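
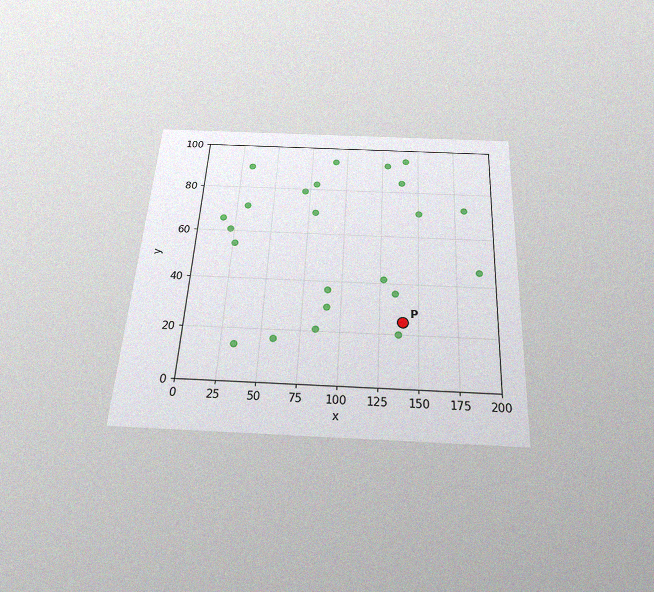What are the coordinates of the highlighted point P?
(140, 25)

The chart is tilted about 3° clockwise and viewed slightly from below, with some photo noise. Following the gridlines from P to each axis, P sits at (140, 25).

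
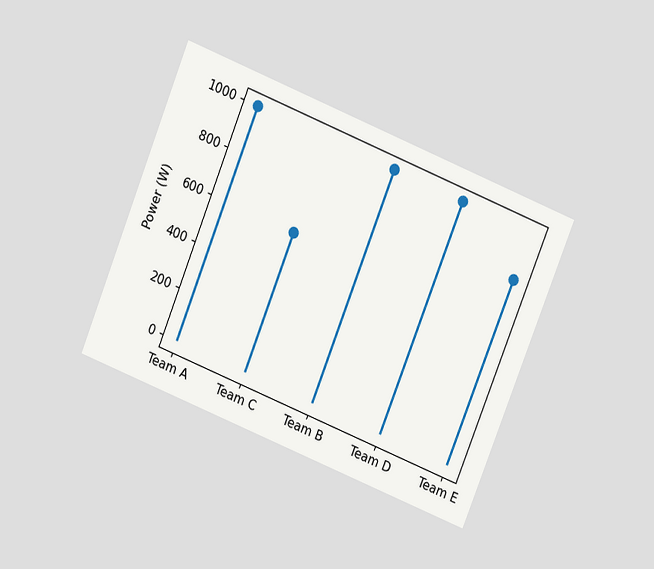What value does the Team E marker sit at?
800W

The chart is tilted about 22° clockwise and viewed slightly from above. The Team E marker sits at 800W.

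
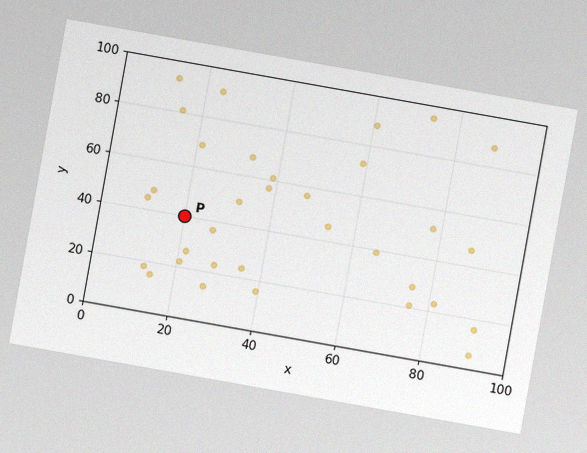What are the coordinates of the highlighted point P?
The chart is tilted about 10° clockwise, with some photo noise. Following the gridlines from P to each axis, P sits at (20, 40).

(20, 40)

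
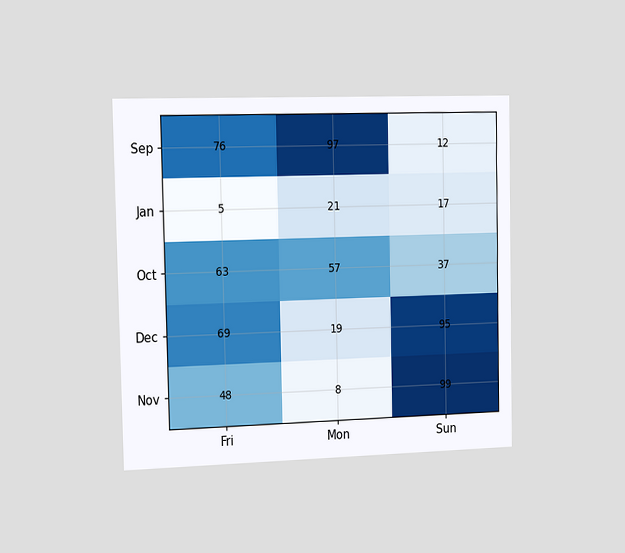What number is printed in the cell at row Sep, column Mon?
97

The chart is viewed slightly from the left. The (Sep, Mon) cell reads 97.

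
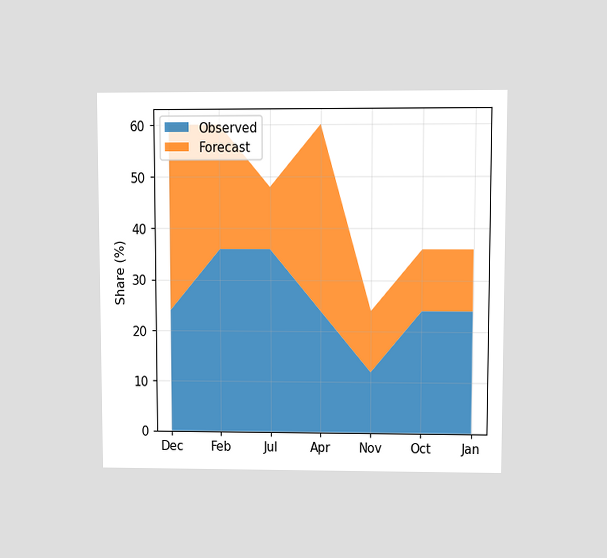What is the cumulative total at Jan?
The chart is viewed at a slight angle. The stacked total at Jan reaches 36%.

36%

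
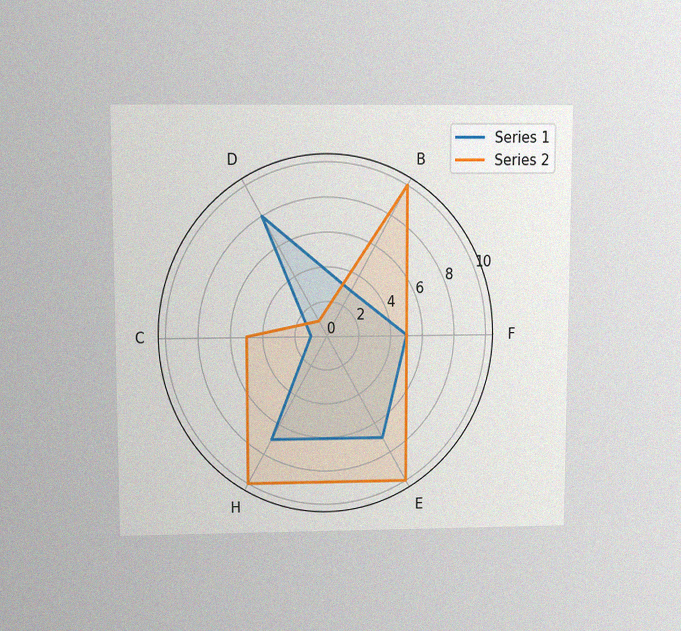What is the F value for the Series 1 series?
5

The chart is viewed slightly from above, with some photo noise. On the F axis, Series 1 reaches 5.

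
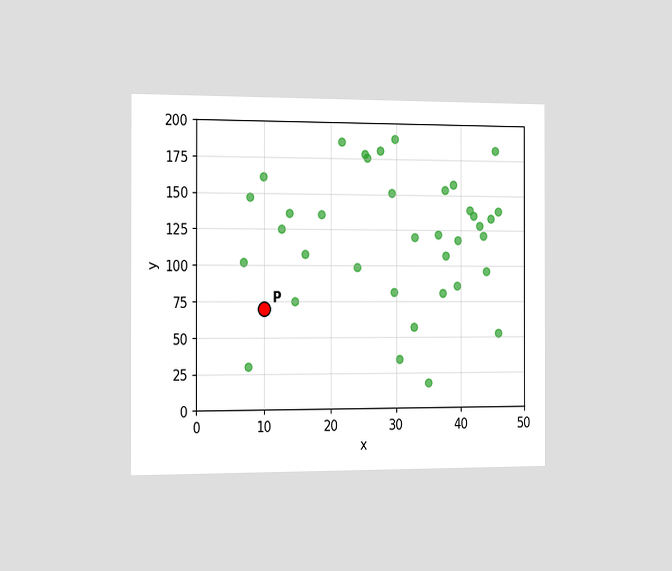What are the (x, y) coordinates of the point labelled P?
The chart is viewed slightly from the left. Following the gridlines from P to each axis, P sits at (10, 70).

(10, 70)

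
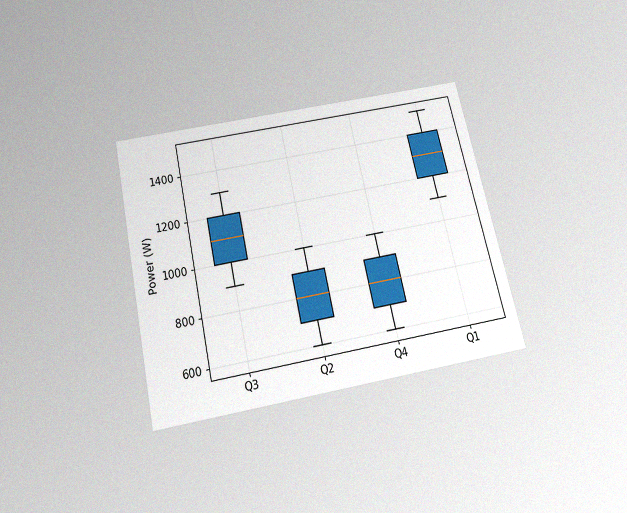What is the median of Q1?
The chart is tilted about 12° counter-clockwise and viewed slightly from below, with some photo noise. The median line in the Q1 box sits at 1300W.

1300W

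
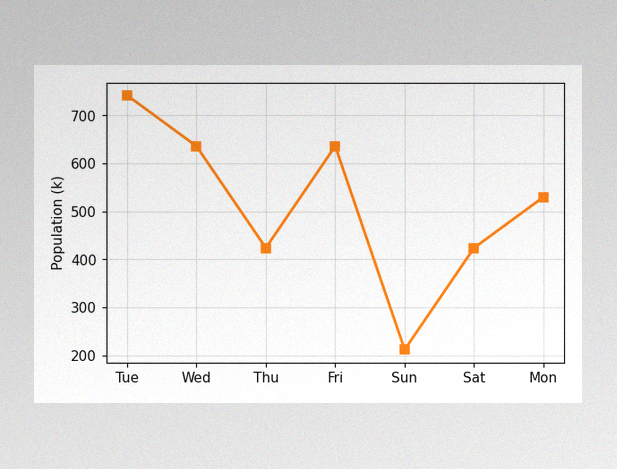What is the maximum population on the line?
742k

The image has some photo noise and uneven lighting. The highest point is at Tue, and reading across to the y-axis gives 742k.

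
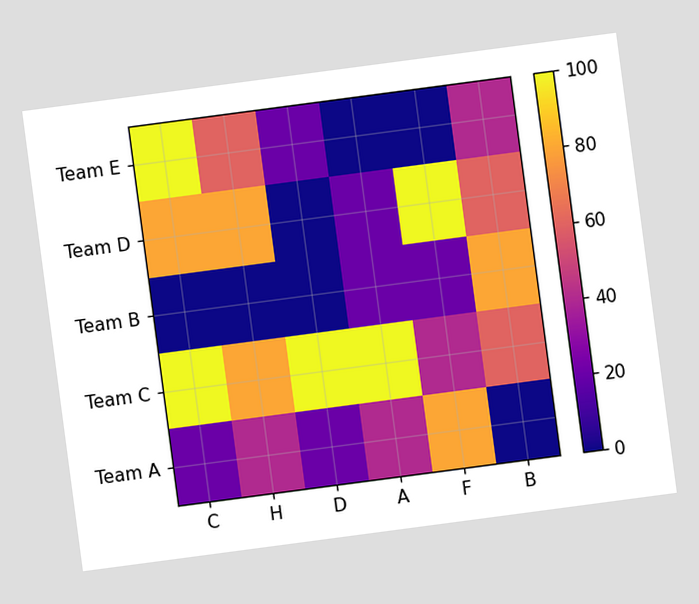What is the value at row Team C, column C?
The chart is tilted about 8° counter-clockwise. Matching cell (Team C, C) against the colorbar gives 100.

100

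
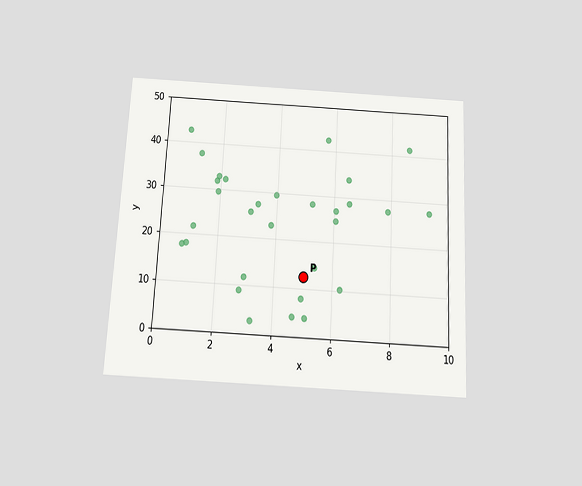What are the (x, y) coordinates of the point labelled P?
(5, 12.5)

The chart is tilted about 3° clockwise and viewed slightly from below. Following the gridlines from P to each axis, P sits at (5, 12.5).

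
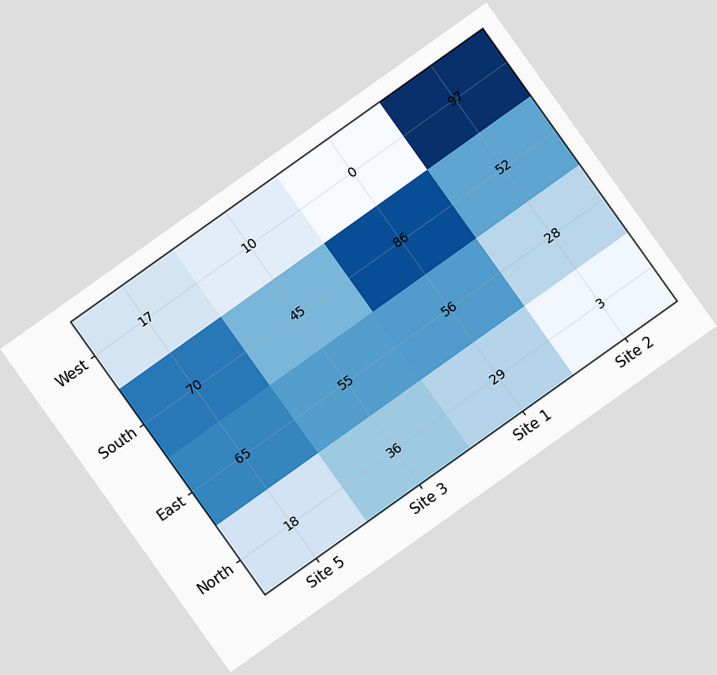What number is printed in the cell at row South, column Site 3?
45

The chart is tilted about 35° counter-clockwise. The (South, Site 3) cell reads 45.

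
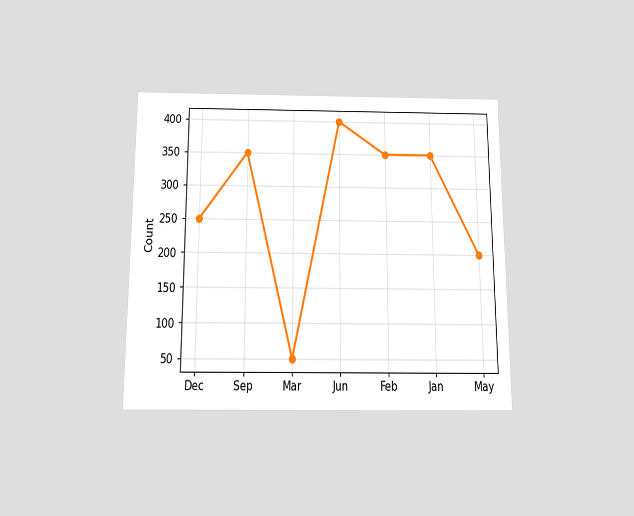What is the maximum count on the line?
400

The chart is viewed slightly from below. The highest point is at Jun, and reading across to the y-axis gives 400.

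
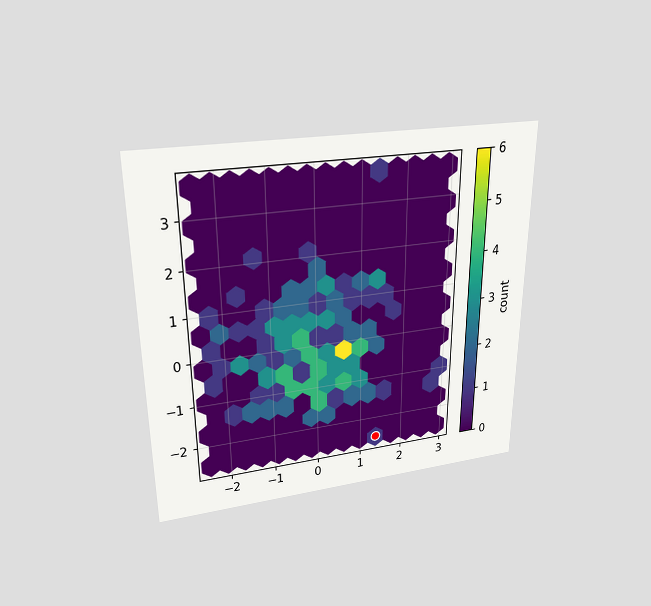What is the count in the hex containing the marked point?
1

The chart is viewed slightly from above. The marked hex reads 1 on the colorbar.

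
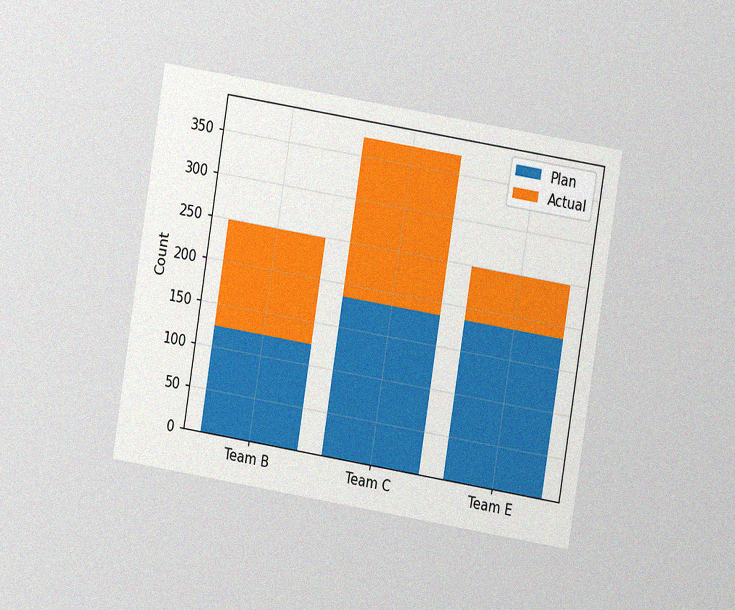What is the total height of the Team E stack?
248

The chart is tilted about 9° clockwise and viewed at a slight angle, with some photo noise. The Team E stack's top reaches 248 on the y-axis.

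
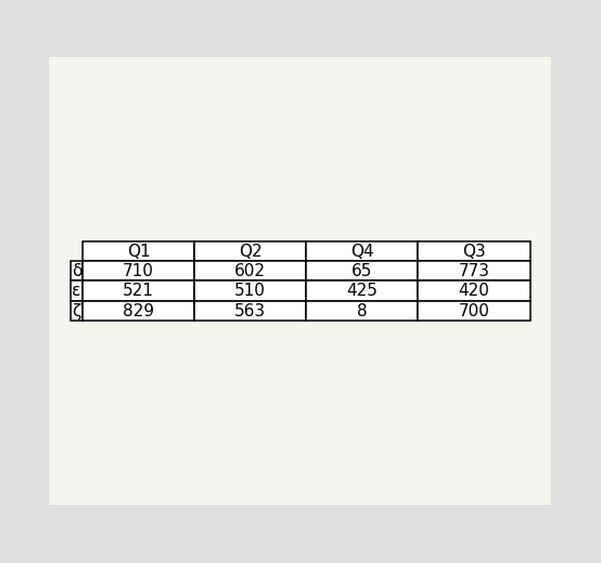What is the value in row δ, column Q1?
710

The (δ, Q1) cell reads 710.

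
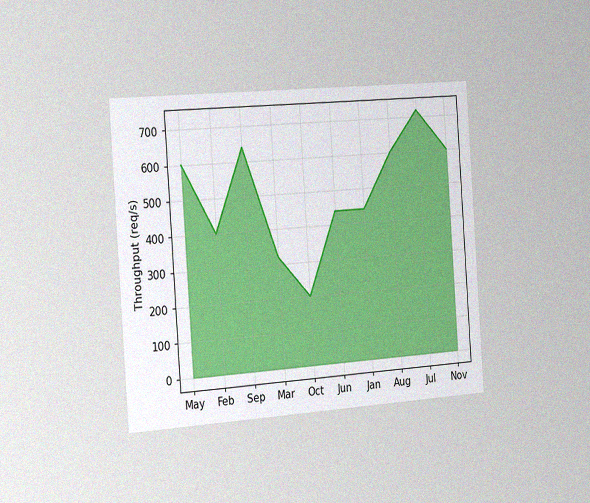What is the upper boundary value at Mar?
The chart is tilted about 4° counter-clockwise and viewed slightly from the left, with some photo noise. At Mar the upper boundary is at 320req/s.

320req/s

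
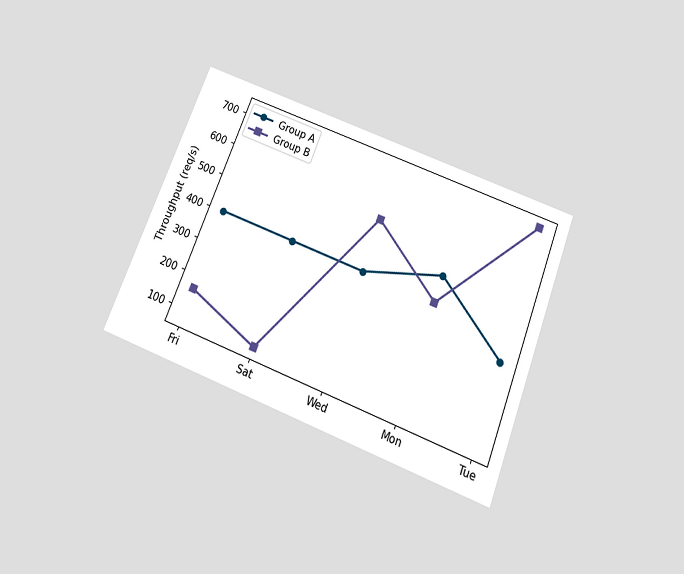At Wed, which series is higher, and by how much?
Group B, by 160req/s

The chart is tilted about 21° clockwise and viewed slightly from below. At Wed, Group B sits above the other line by 160req/s.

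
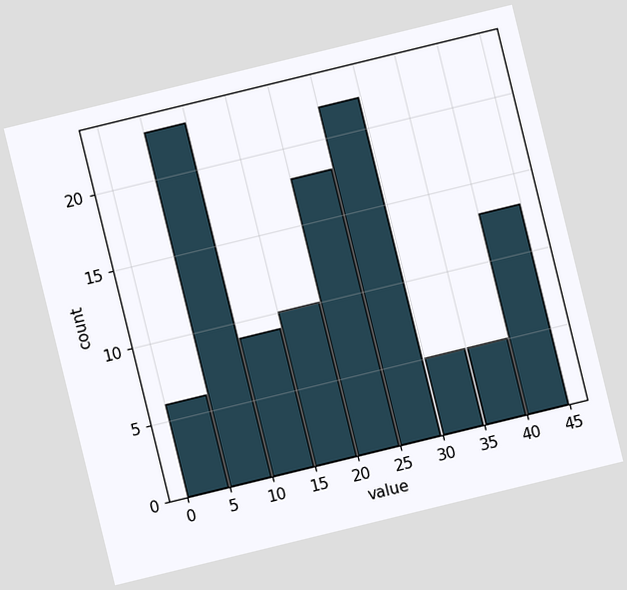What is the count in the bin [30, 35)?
The chart is tilted about 14° counter-clockwise. The [30, 35) bin has height 5.

5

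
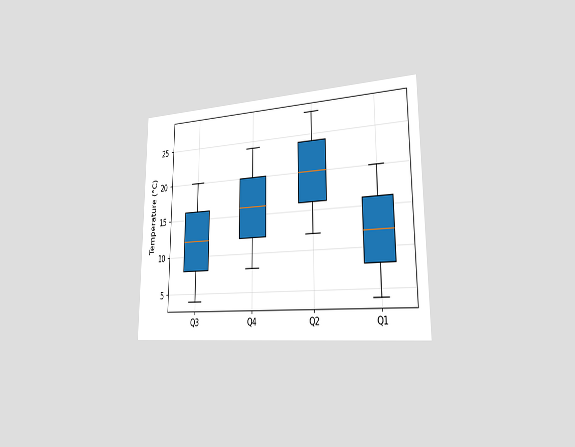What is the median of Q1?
The chart is viewed slightly from the right. The median line in the Q1 box sits at 12°C.

12°C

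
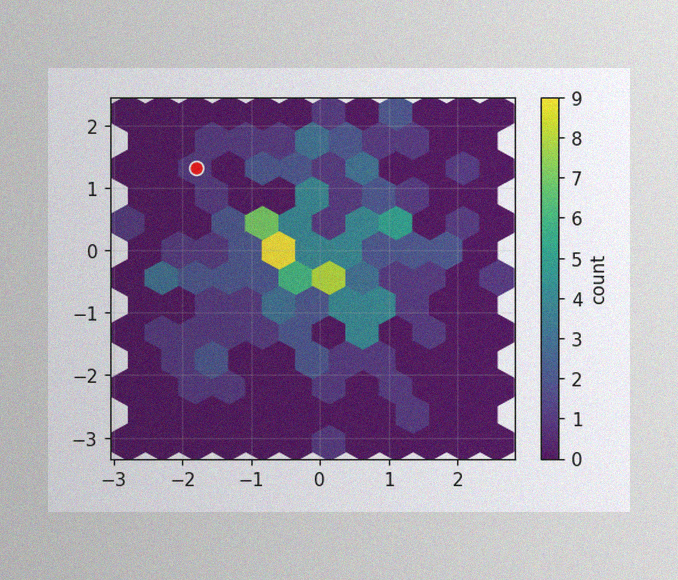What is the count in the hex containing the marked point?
The image has some photo noise and uneven lighting. The marked hex reads 1 on the colorbar.

1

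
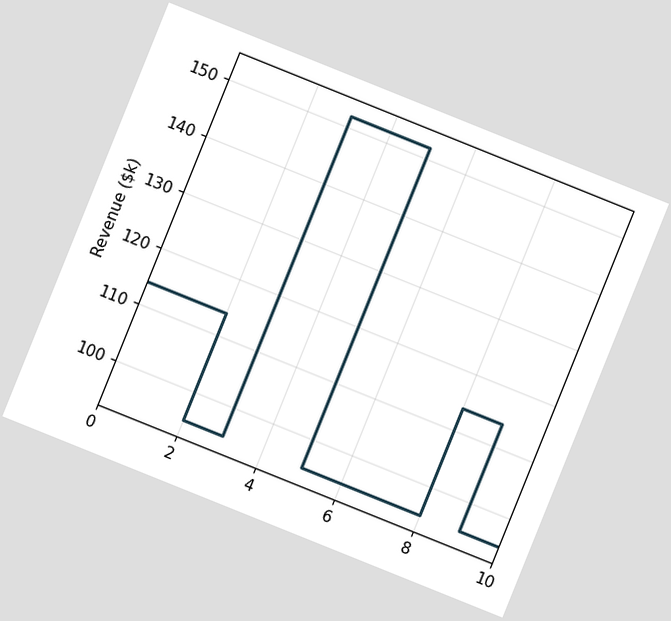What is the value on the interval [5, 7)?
$95k

The chart is tilted about 22° clockwise. On [5, 7) the step sits at $95k.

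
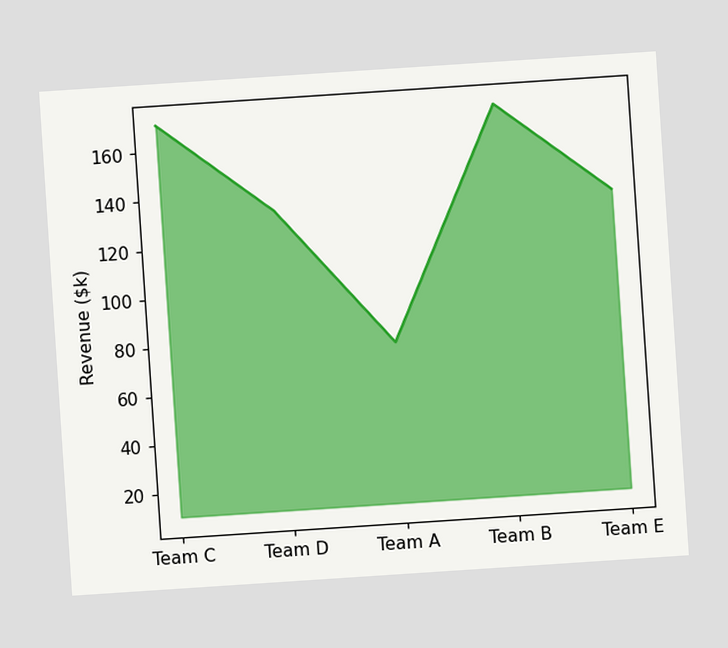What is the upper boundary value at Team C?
The chart is tilted about 4° counter-clockwise. At Team C the upper boundary is at $171k.

$171k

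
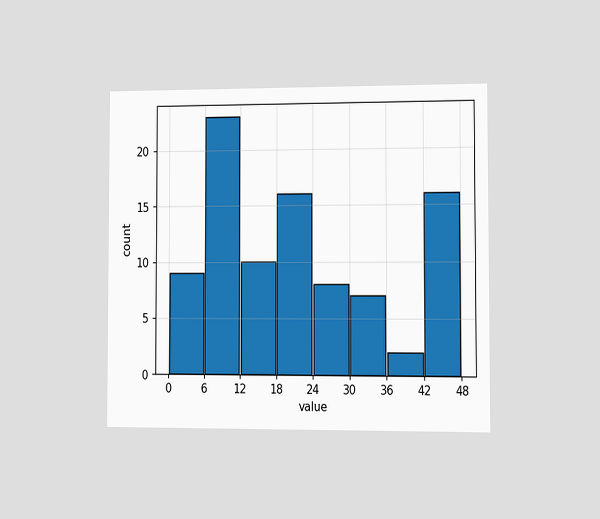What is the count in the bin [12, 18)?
The chart is viewed at a slight angle. The [12, 18) bin has height 10.

10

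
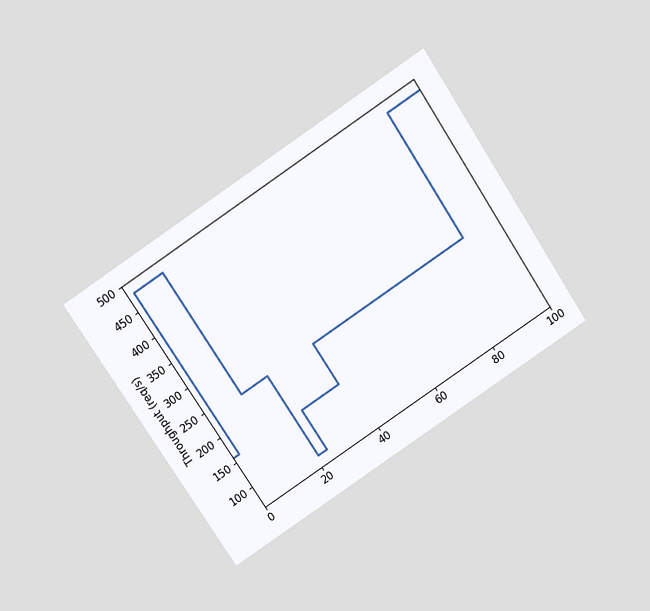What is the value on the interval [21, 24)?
80req/s

The chart is tilted about 34° counter-clockwise and viewed slightly from above. On [21, 24) the step sits at 80req/s.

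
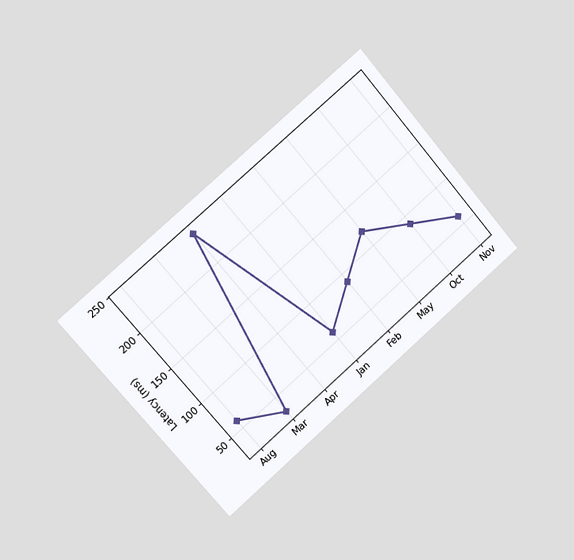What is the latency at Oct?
90ms

The chart is tilted about 41° counter-clockwise and viewed slightly from the left. At Oct, the line is at 90ms.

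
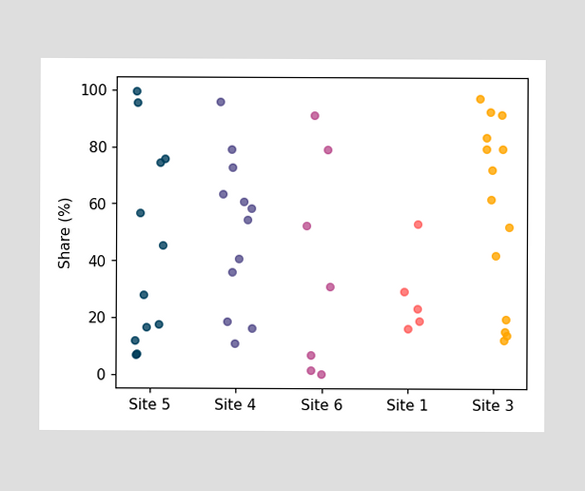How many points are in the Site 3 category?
14

Counting the markers in the Site 3 column gives 14.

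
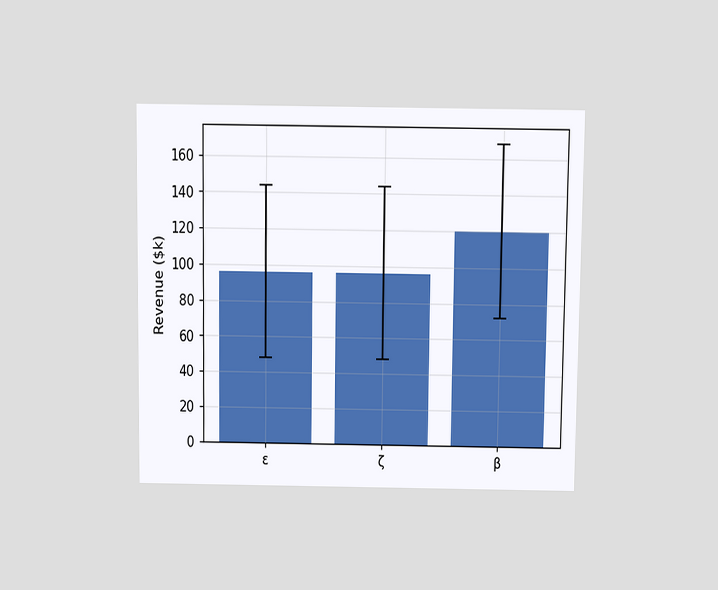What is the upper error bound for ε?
The chart is viewed slightly from above. The ε bar's upper whisker reaches $144k.

$144k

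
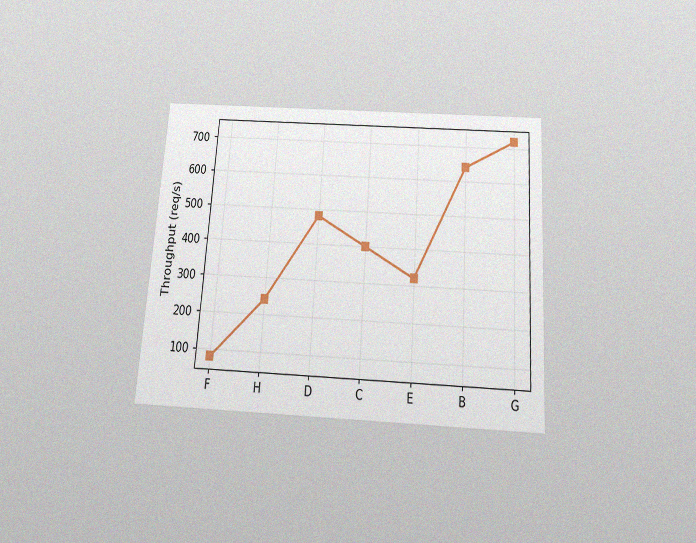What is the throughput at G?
The chart is tilted about 4° clockwise and viewed slightly from below, with some photo noise. At G, the line is at 720req/s.

720req/s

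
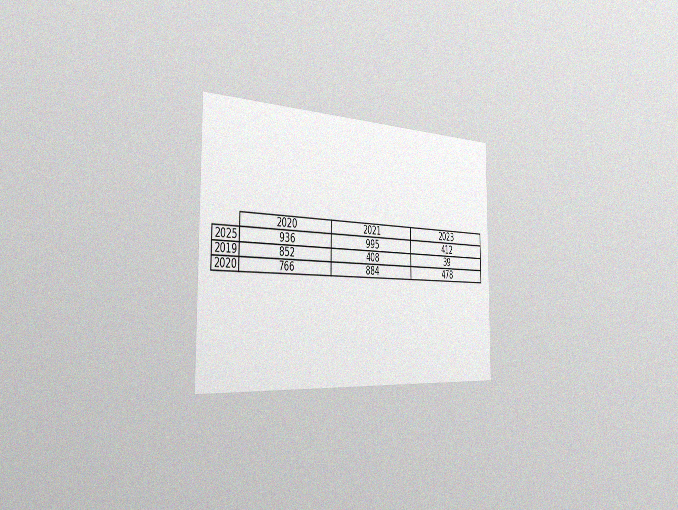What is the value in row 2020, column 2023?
The chart is viewed slightly from the left, with some photo noise. The (2020, 2023) cell reads 478.

478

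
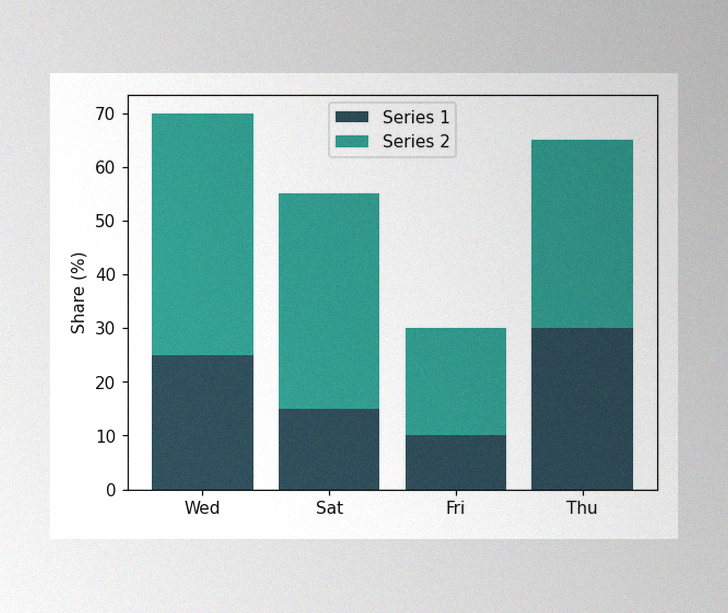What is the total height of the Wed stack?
The image has some photo noise and uneven lighting. The Wed stack's top reaches 70% on the y-axis.

70%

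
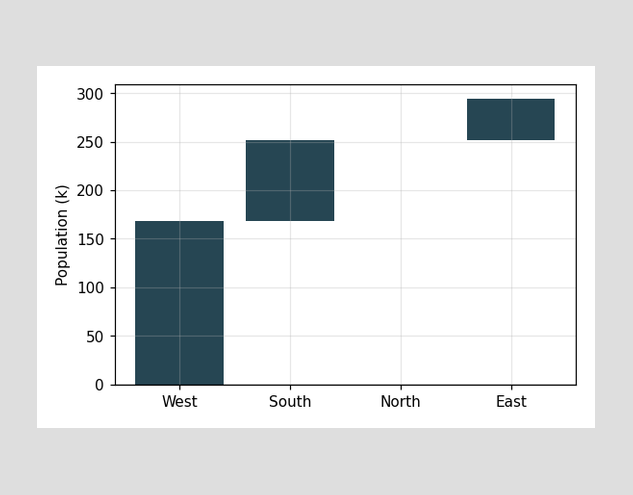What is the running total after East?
After East the running total reaches 294k.

294k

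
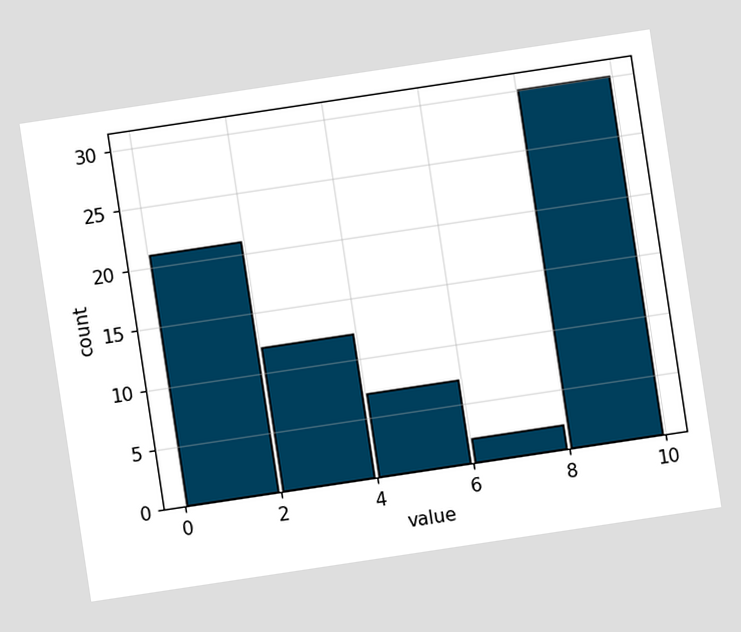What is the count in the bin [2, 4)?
The chart is tilted about 9° counter-clockwise. The [2, 4) bin has height 12.

12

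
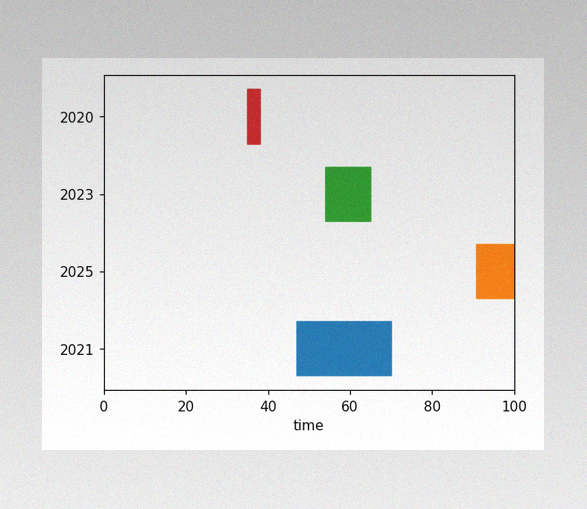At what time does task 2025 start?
91

The image has some photo noise and uneven lighting. The 2025 bar begins at t=91.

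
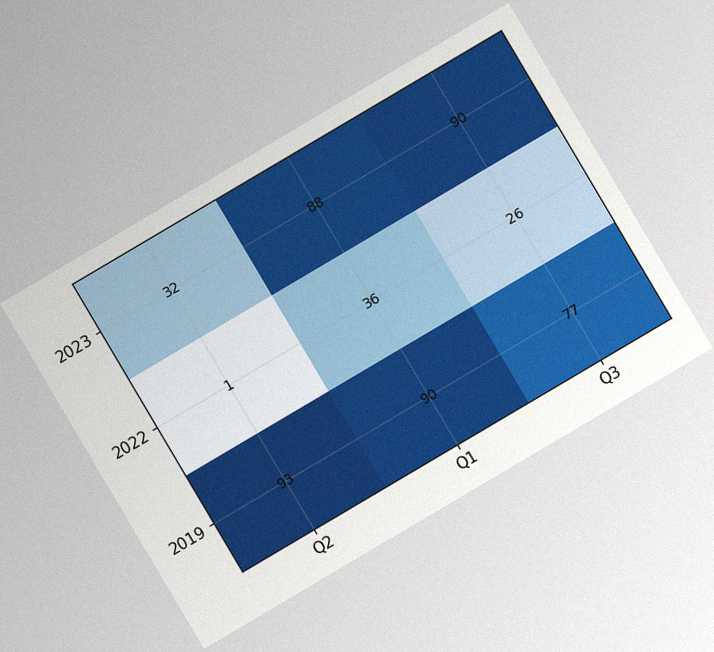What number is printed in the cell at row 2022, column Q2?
The chart is tilted about 31° counter-clockwise, with some photo noise. The (2022, Q2) cell reads 1.

1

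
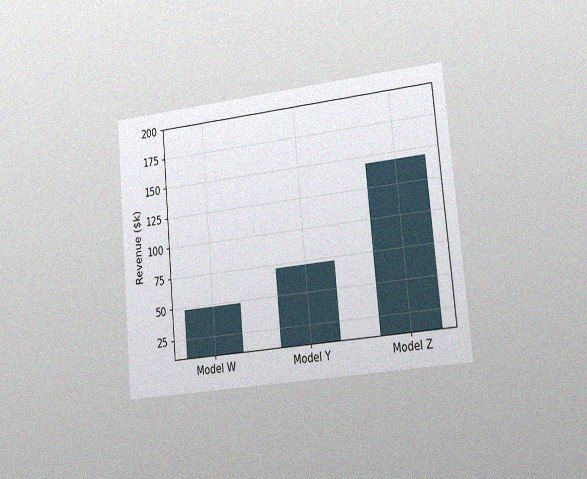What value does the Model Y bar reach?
$72k

The chart is tilted about 5° counter-clockwise and viewed slightly from the right, with some photo noise. Reading along the chart's y-axis, the Model Y bar reaches $72k.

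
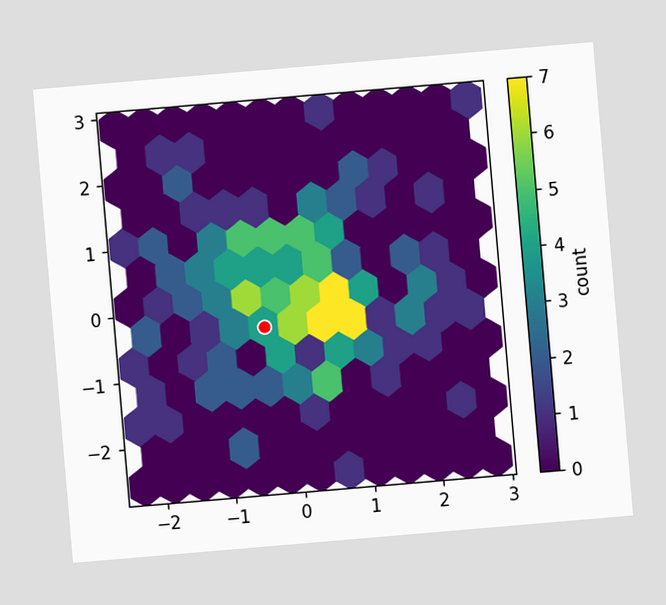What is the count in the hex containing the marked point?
The chart is tilted about 5° counter-clockwise. The marked hex reads 4 on the colorbar.

4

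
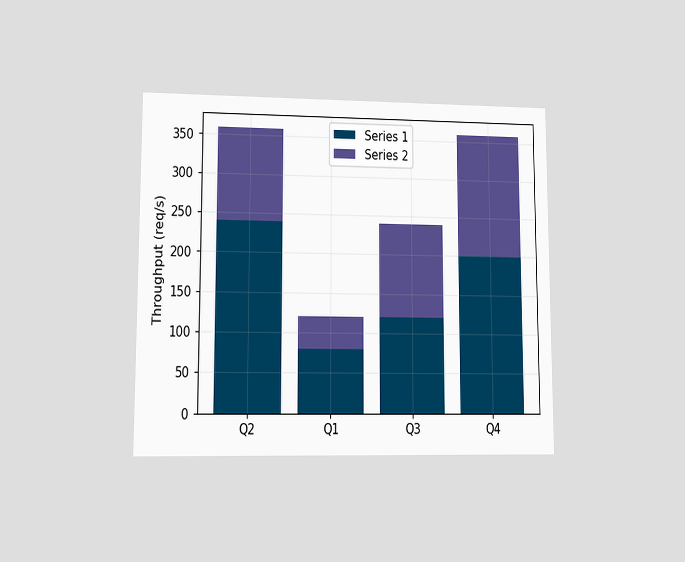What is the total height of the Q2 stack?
The chart is viewed at a slight angle. The Q2 stack's top reaches 360req/s on the y-axis.

360req/s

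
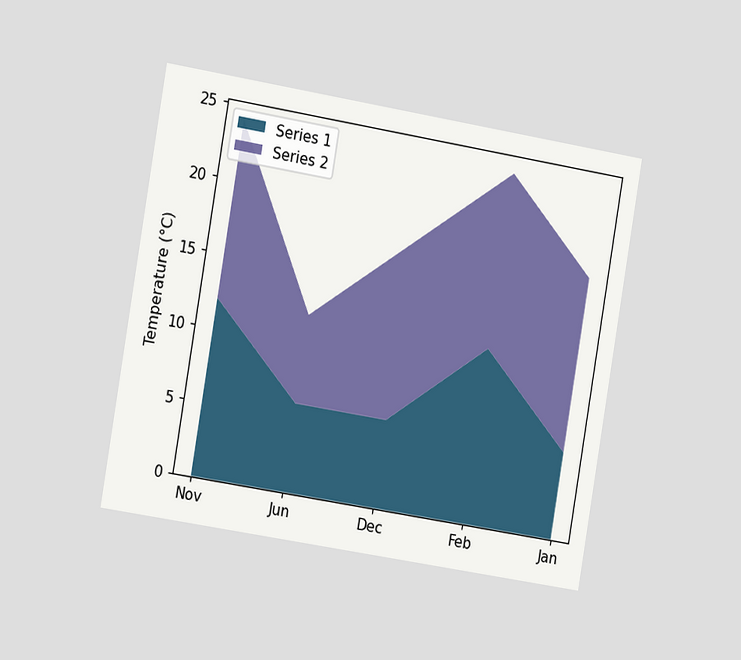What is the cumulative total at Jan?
18°C

The chart is tilted about 10° clockwise and viewed slightly from the left. The stacked total at Jan reaches 18°C.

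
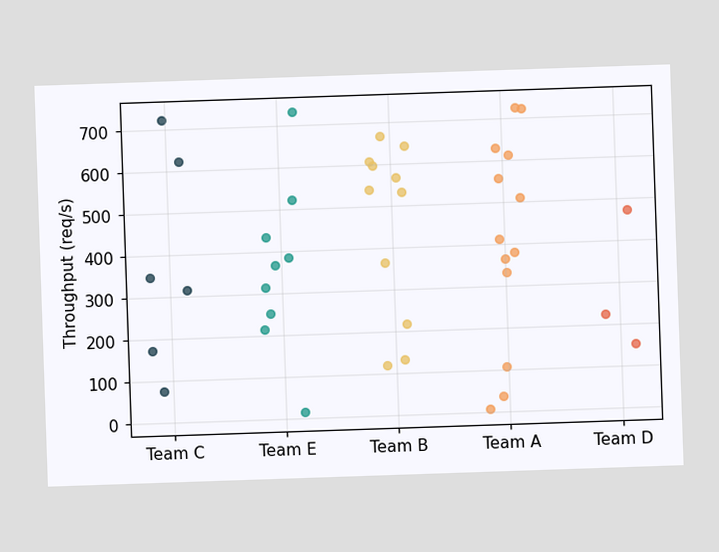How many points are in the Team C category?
Counting the markers in the Team C column gives 6.

6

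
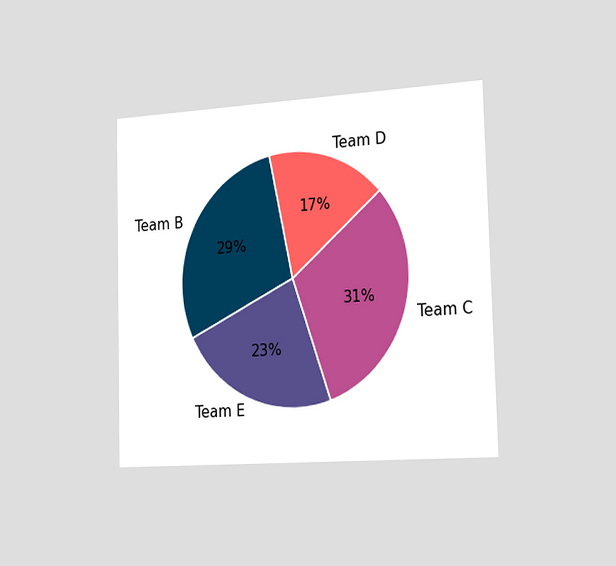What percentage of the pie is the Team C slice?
The chart is viewed slightly from the right. The Team C slice takes up 31% of the pie.

31%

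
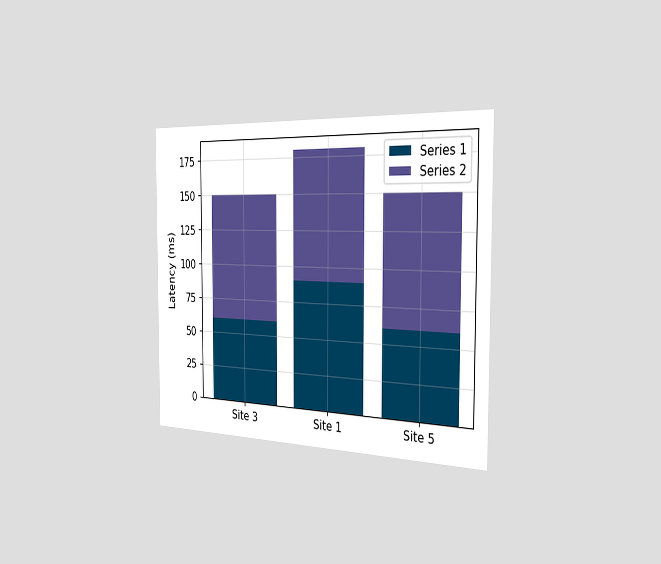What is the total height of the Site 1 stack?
The chart is viewed slightly from the right. The Site 1 stack's top reaches 180ms on the y-axis.

180ms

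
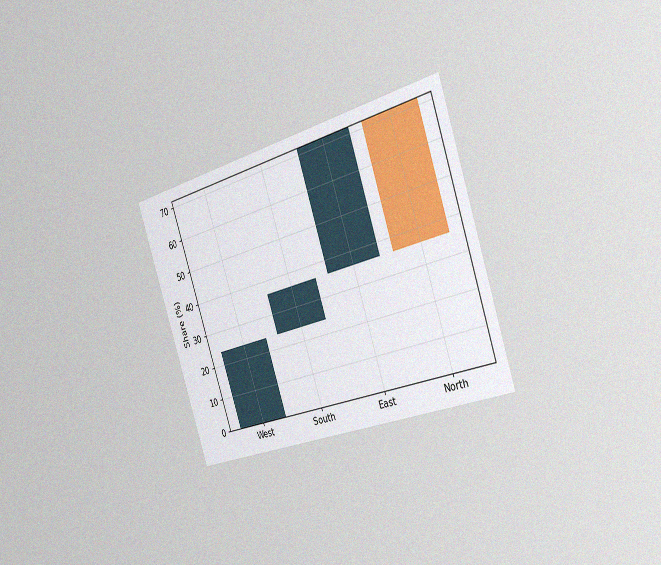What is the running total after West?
The chart is tilted about 18° counter-clockwise and viewed slightly from the right, with some photo noise. After West the running total reaches 24%.

24%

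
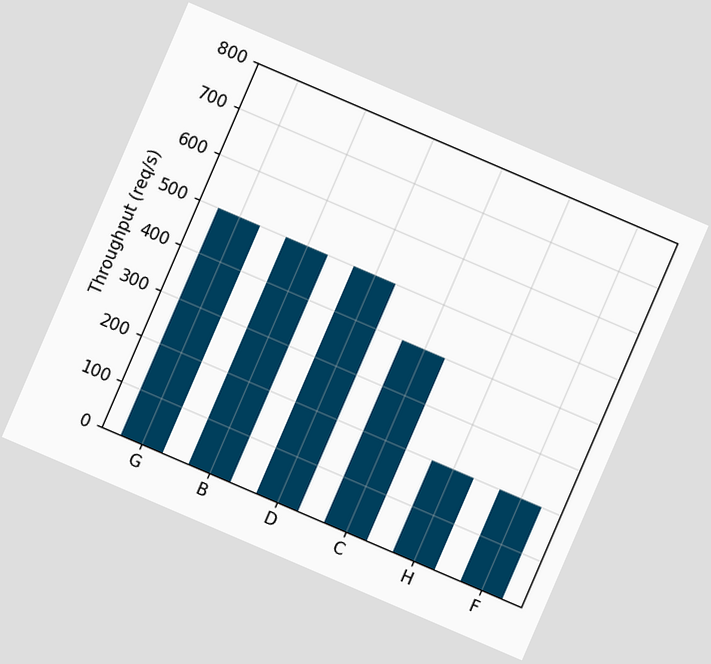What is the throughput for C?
The chart is tilted about 23° clockwise. Reading along the chart's y-axis, the C bar reaches 400req/s.

400req/s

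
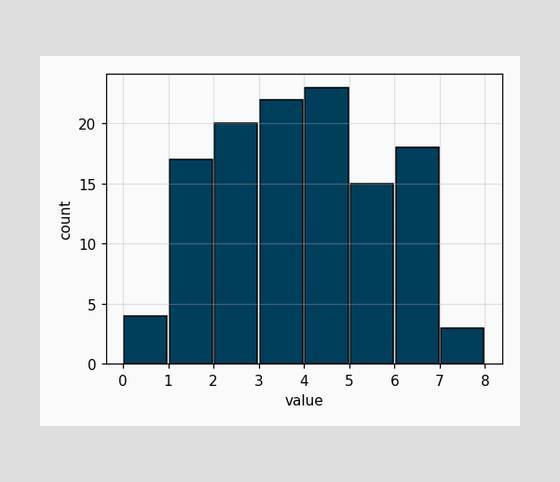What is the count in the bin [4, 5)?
The [4, 5) bin has height 23.

23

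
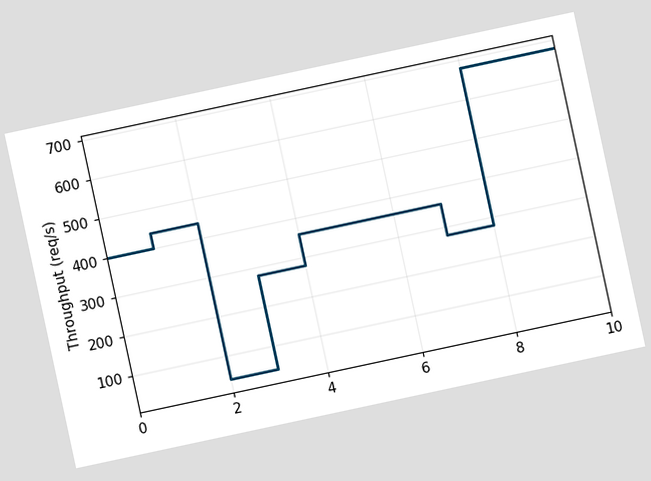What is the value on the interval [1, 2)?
440req/s

The chart is tilted about 12° counter-clockwise. On [1, 2) the step sits at 440req/s.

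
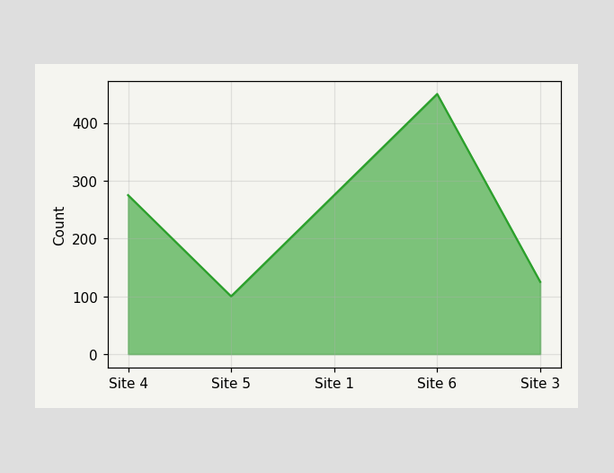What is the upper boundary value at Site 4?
275

At Site 4 the upper boundary is at 275.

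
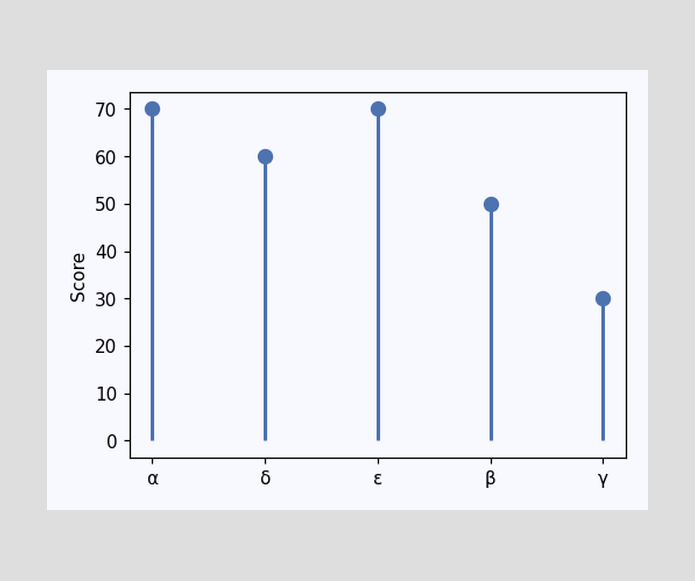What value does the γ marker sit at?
30

The γ marker sits at 30.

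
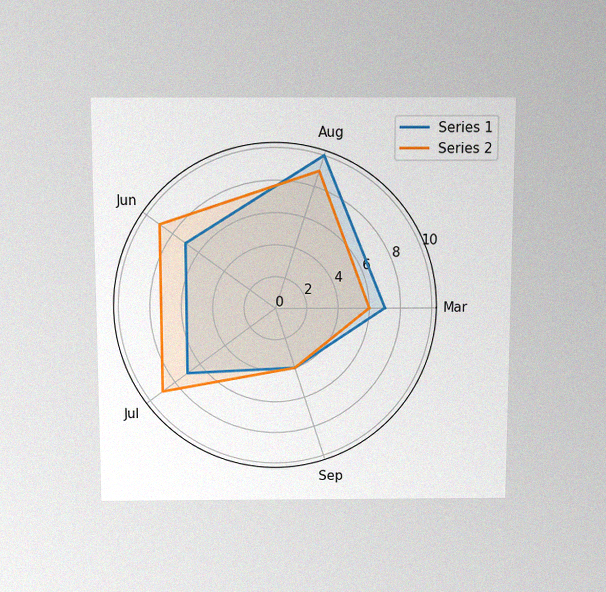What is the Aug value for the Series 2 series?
9

The chart is viewed slightly from above, with some photo noise. On the Aug axis, Series 2 reaches 9.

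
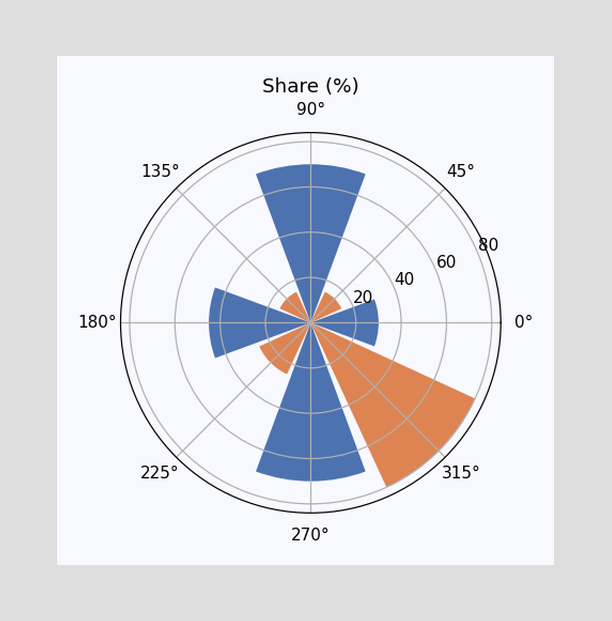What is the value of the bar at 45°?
15%

The bar at 45° reaches 15% on the radial axis.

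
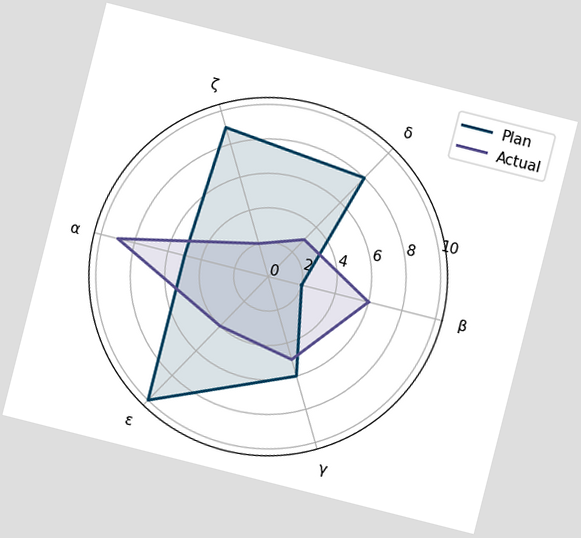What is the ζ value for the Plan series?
9

The chart is tilted about 14° clockwise. On the ζ axis, Plan reaches 9.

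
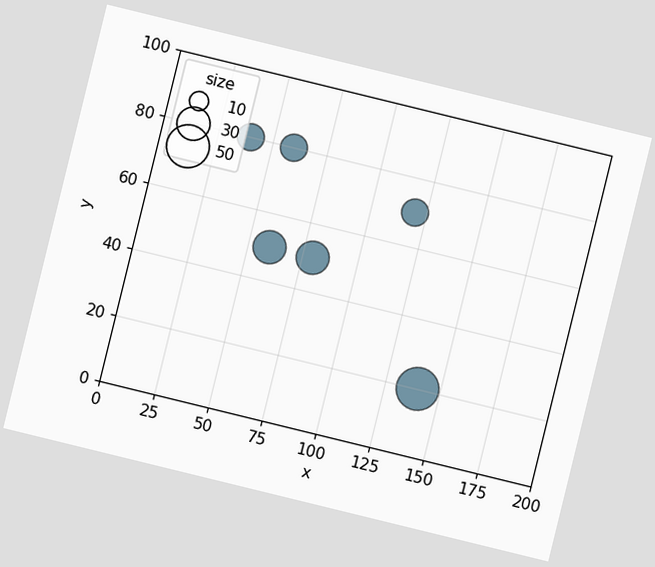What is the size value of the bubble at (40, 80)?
The chart is tilted about 14° clockwise. Matching the bubble at (40, 80) against the size legend gives 20.

20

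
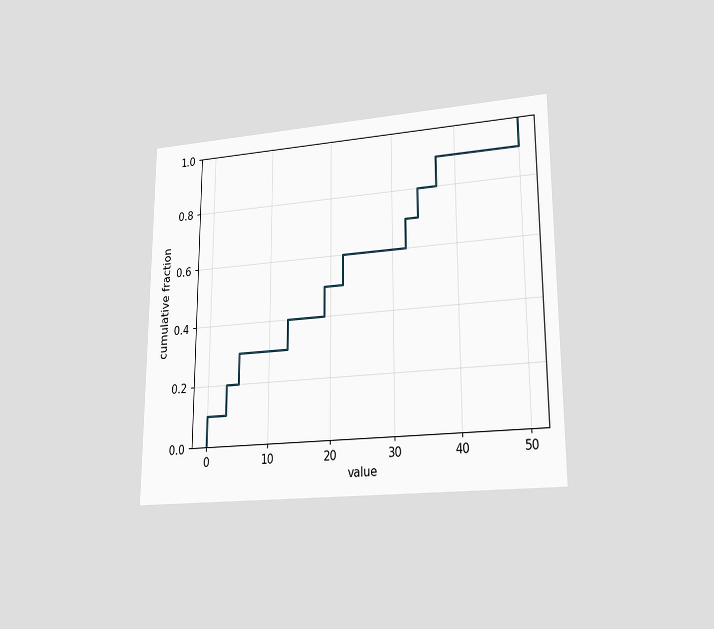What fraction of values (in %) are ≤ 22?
The chart is viewed at a slight angle. At x=22 the ECDF step is at 60%.

60%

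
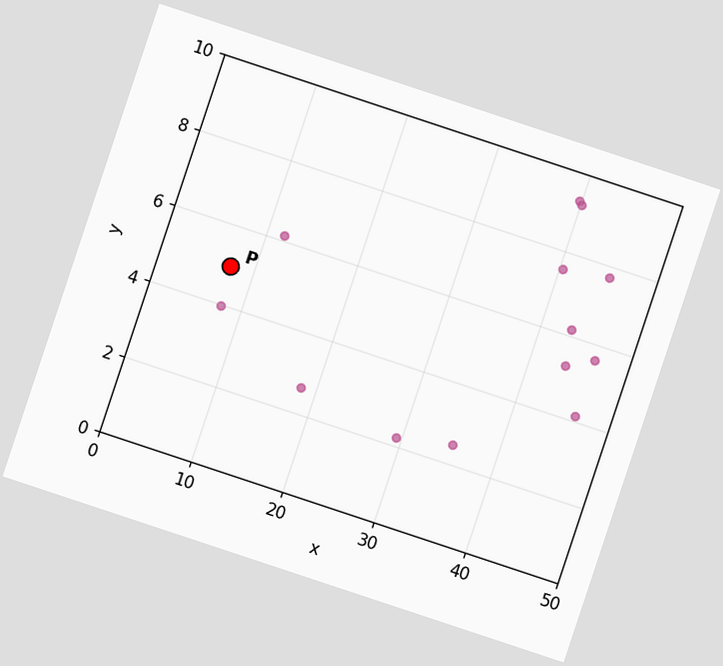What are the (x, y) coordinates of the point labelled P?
(7.5, 5)

The chart is tilted about 18° clockwise. Following the gridlines from P to each axis, P sits at (7.5, 5).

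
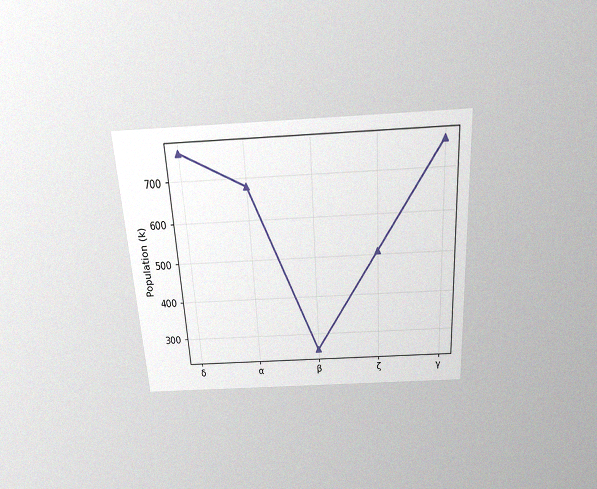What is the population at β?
The chart is tilted about 3° counter-clockwise and viewed slightly from above, with some photo noise. At β, the line is at 255k.

255k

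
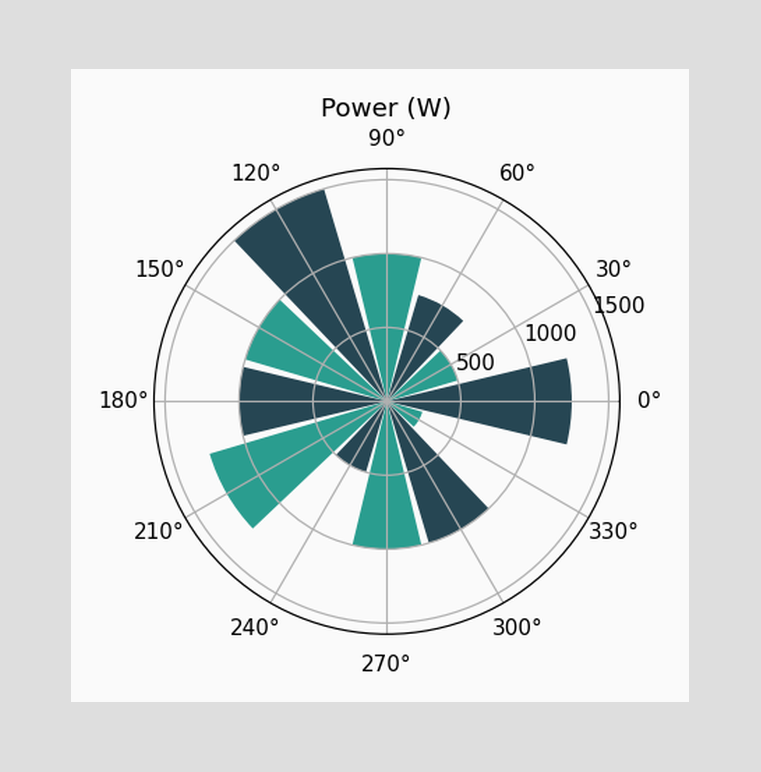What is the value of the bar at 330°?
The bar at 330° reaches 250W on the radial axis.

250W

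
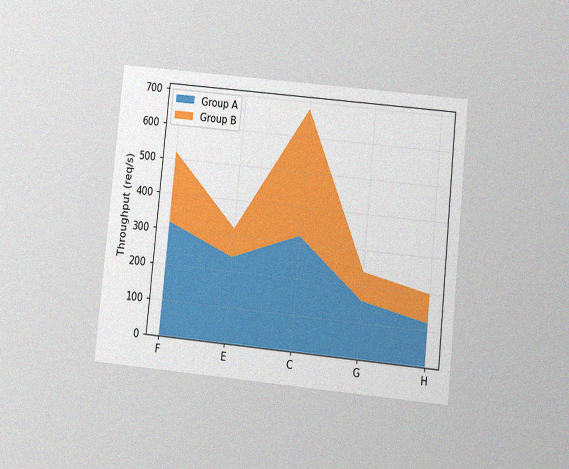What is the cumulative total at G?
The chart is tilted about 6° clockwise and viewed slightly from below, with some photo noise. The stacked total at G reaches 240req/s.

240req/s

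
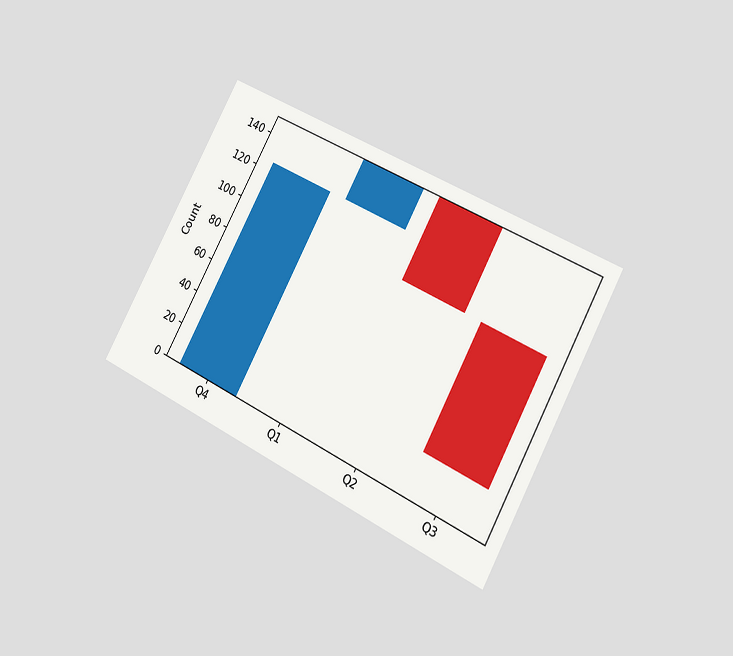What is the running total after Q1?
The chart is tilted about 28° clockwise and viewed at a slight angle. After Q1 the running total reaches 150.

150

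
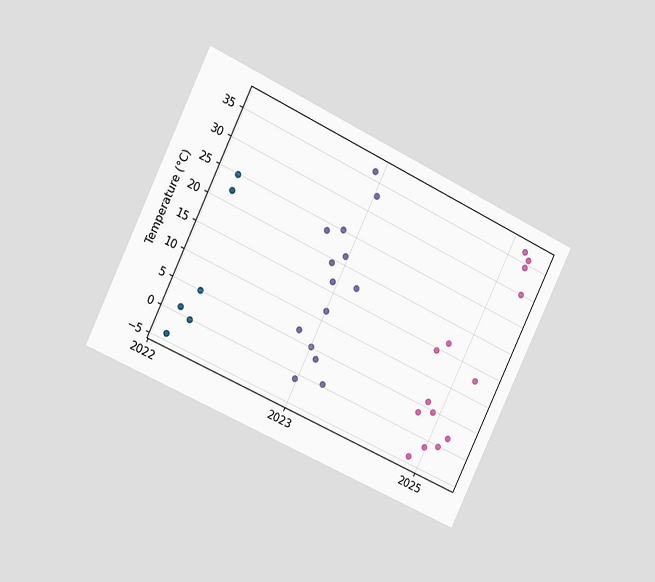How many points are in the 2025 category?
14

The chart is tilted about 26° clockwise and viewed slightly from the left. Counting the markers in the 2025 column gives 14.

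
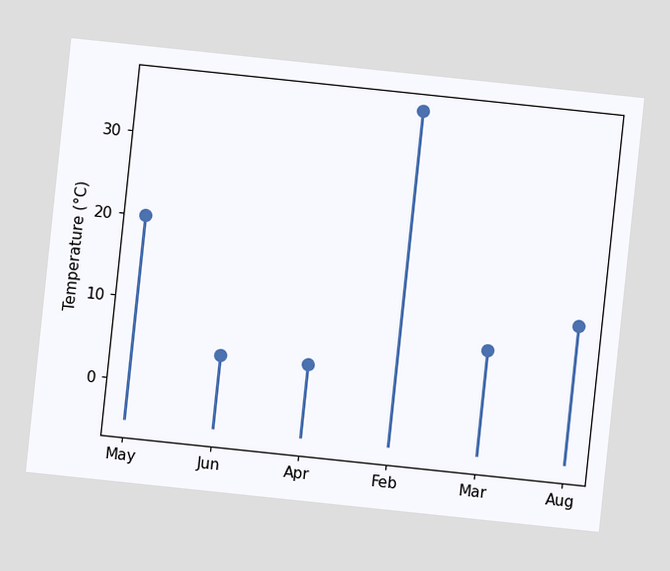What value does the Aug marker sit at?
12°C

The chart is tilted about 6° clockwise. The Aug marker sits at 12°C.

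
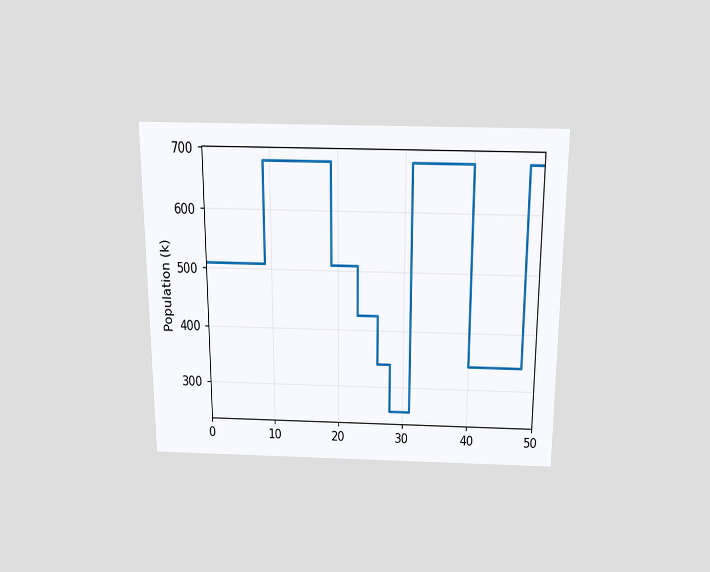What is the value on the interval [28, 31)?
255k

The chart is viewed slightly from above. On [28, 31) the step sits at 255k.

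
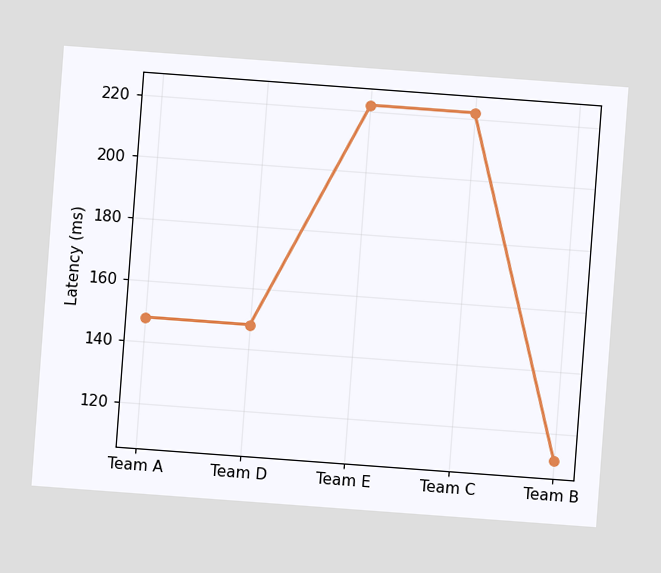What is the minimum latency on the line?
The chart is tilted about 4° clockwise. The lowest point is at Team B, and reading across to the y-axis gives 111ms.

111ms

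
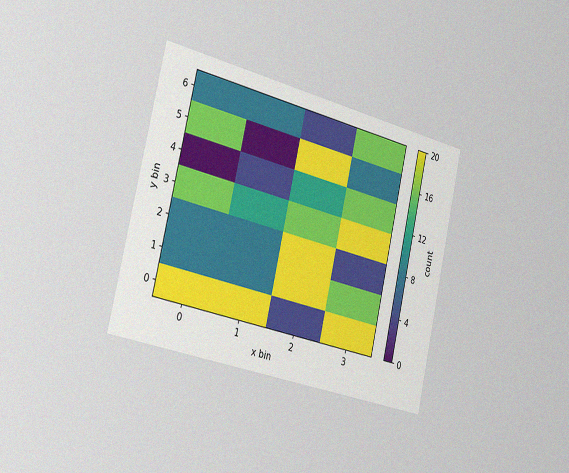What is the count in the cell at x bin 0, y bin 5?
The chart is tilted about 13° clockwise and viewed slightly from the left, with some photo noise. Matching the cell (0, 5) against the colorbar gives 16.

16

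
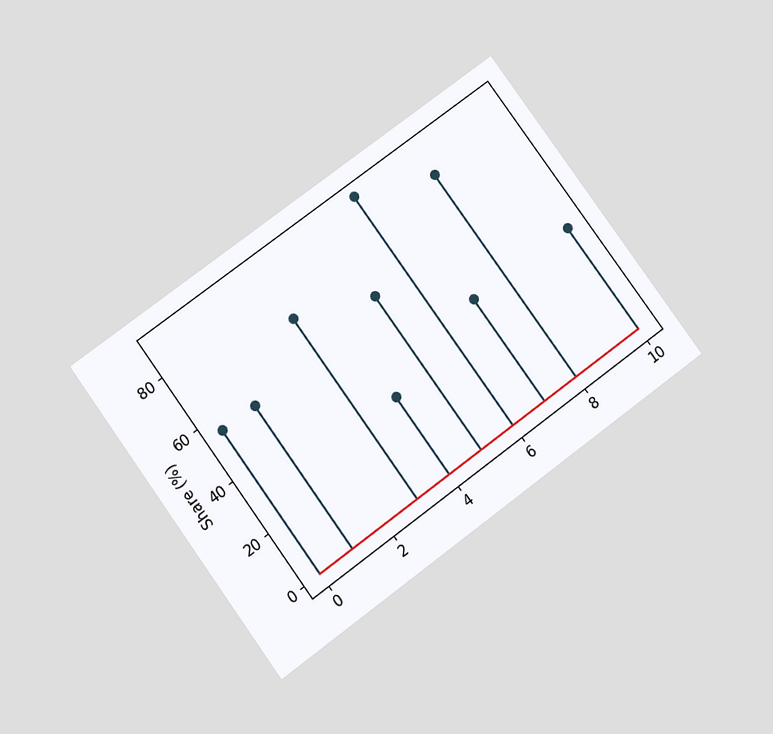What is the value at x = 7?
The chart is tilted about 36° counter-clockwise and viewed slightly from below. The stem at x=7 reaches 40%.

40%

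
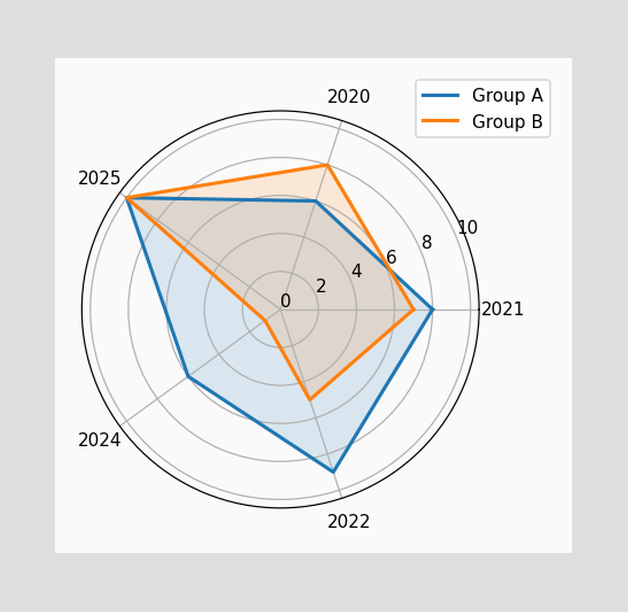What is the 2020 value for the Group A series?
On the 2020 axis, Group A reaches 6.

6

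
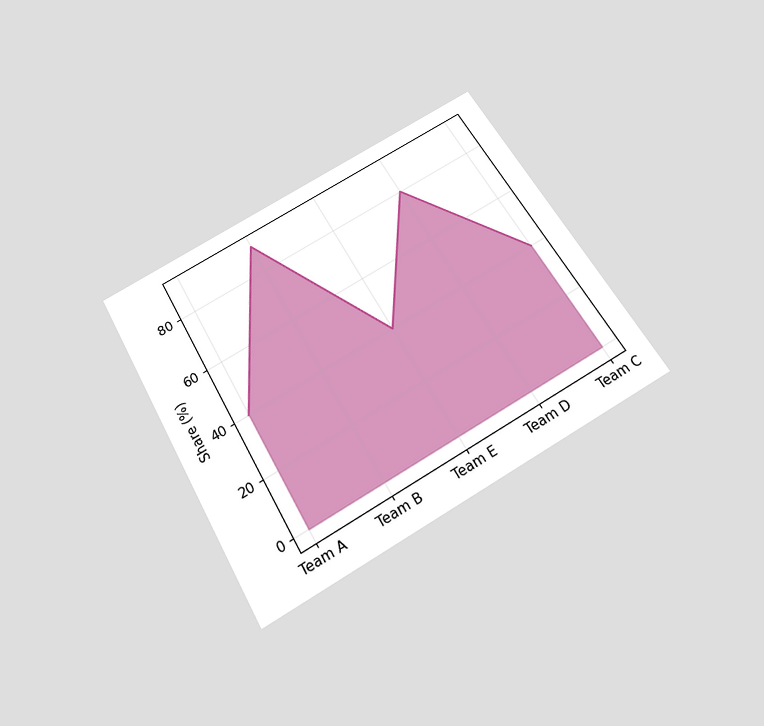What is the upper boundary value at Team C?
The chart is tilted about 30° counter-clockwise and viewed slightly from below. At Team C the upper boundary is at 40%.

40%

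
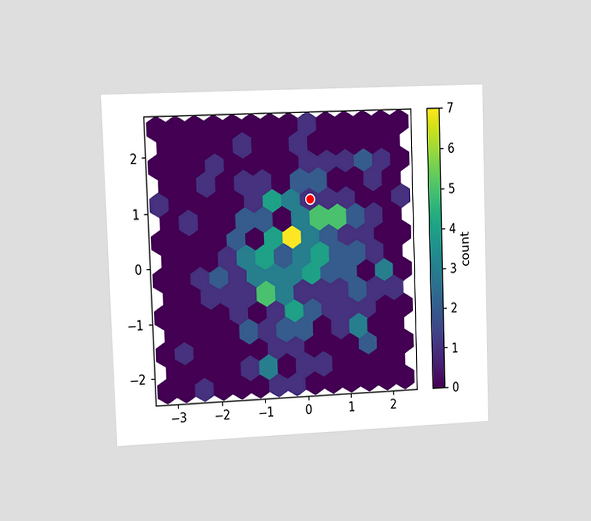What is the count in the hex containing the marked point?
1

The chart is tilted about 2° counter-clockwise and viewed at a slight angle. The marked hex reads 1 on the colorbar.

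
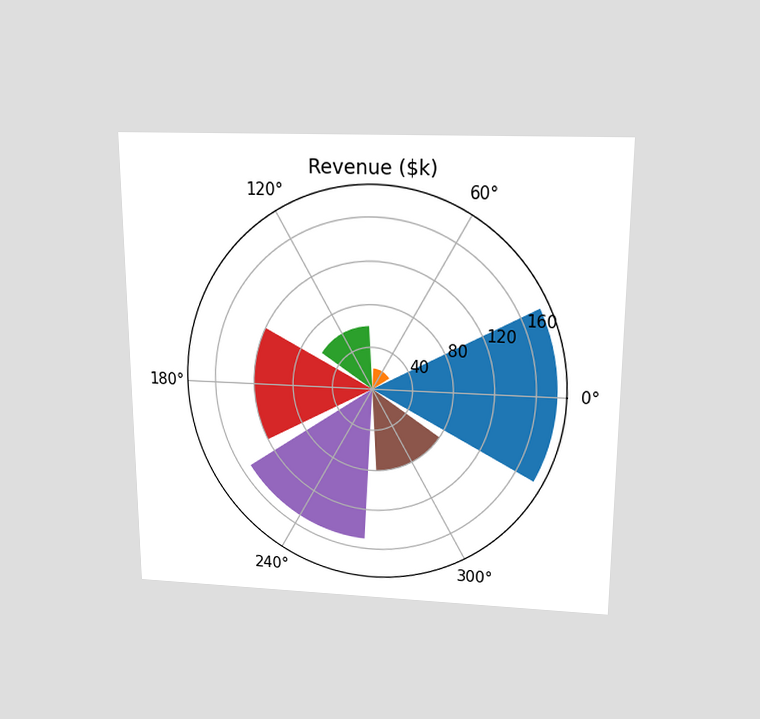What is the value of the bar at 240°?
The chart is viewed slightly from above. The bar at 240° reaches $150k on the radial axis.

$150k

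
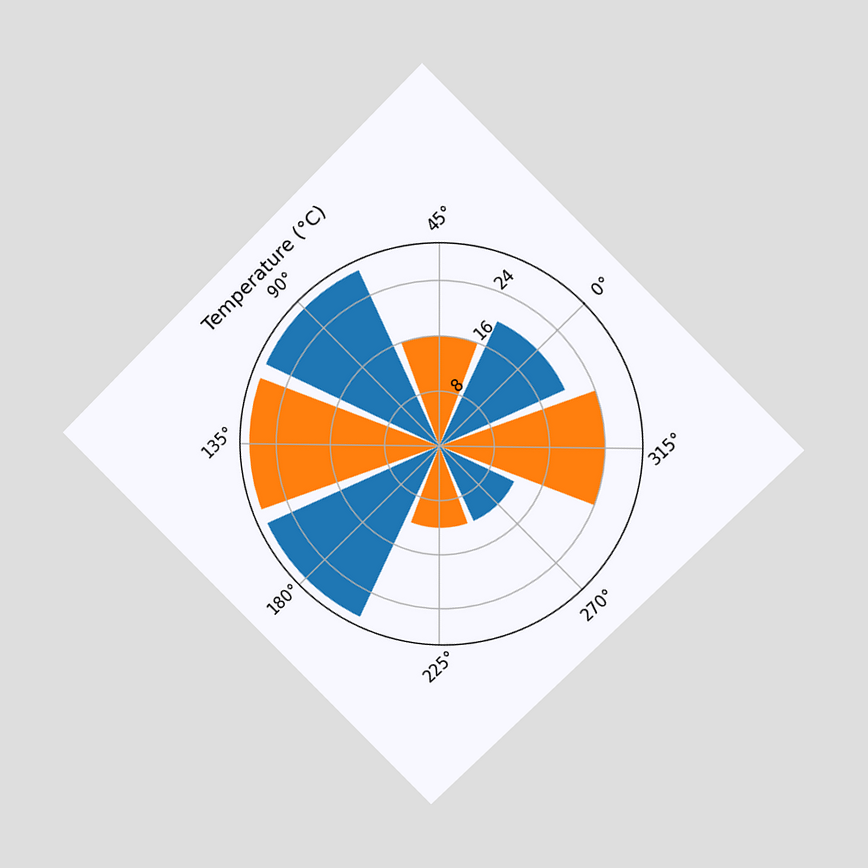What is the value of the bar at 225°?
12°C

The chart is tilted about 45° counter-clockwise and viewed at a slight angle. The bar at 225° reaches 12°C on the radial axis.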